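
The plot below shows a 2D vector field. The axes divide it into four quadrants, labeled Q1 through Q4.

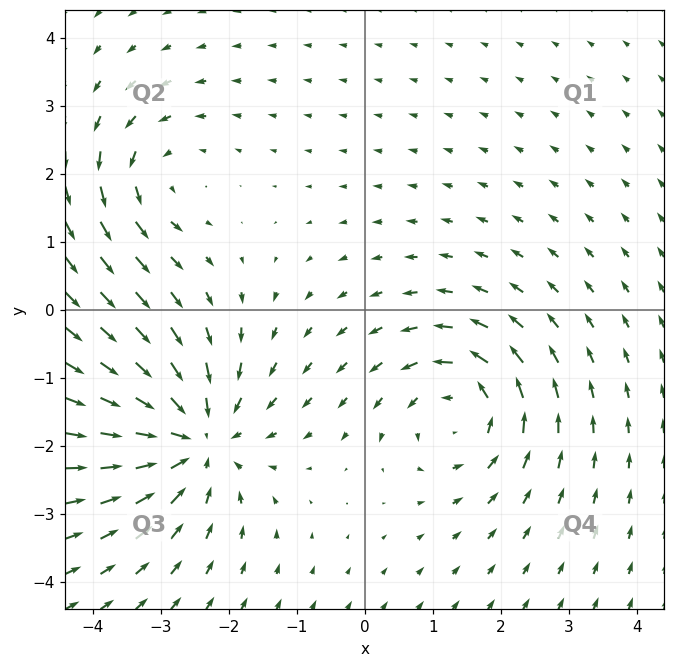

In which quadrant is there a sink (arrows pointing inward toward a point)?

Q3

The sink sits at approximately (-2.5, -1.9), which lies in quadrant Q3. The divergence there is about -5, negative as expected for a sink.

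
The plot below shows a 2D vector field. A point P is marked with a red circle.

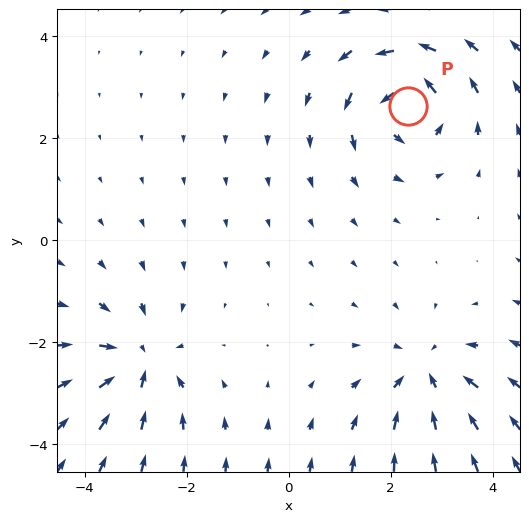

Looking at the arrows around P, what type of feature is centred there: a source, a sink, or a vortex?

At P (2.3, 2.6) the arrows circulate counterclockwise. Divergence ≈0, curl about +5 — near-zero divergence with nonzero curl is a vortex.

vortex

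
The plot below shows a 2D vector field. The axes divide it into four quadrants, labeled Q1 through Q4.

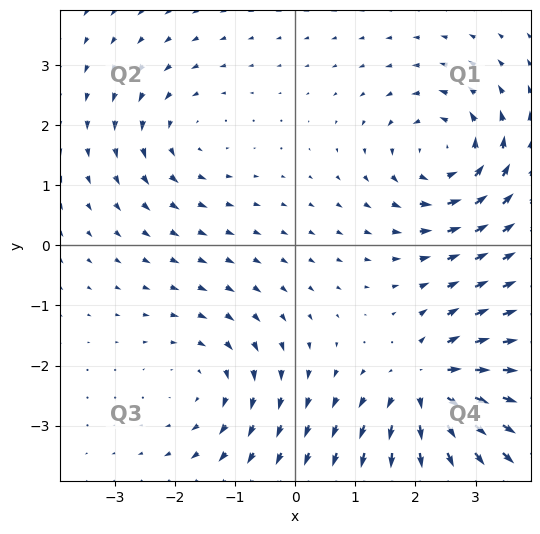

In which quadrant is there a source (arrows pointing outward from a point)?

The source sits at approximately (2.2, -2.3), which lies in quadrant Q4. The divergence there is about +6, positive as expected for a source.

Q4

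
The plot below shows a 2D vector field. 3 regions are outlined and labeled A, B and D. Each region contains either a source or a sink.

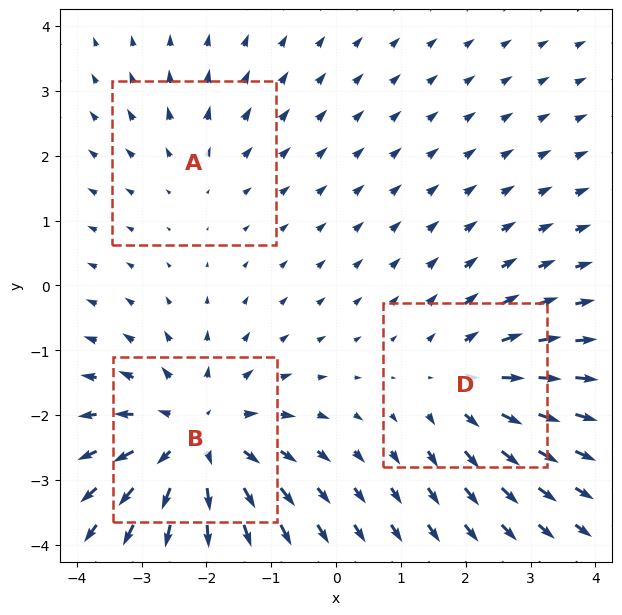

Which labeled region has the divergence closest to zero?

Divergence at each region's feature centre — A: about +2, B: about +4, D: about +3. Region A is closest to zero.

A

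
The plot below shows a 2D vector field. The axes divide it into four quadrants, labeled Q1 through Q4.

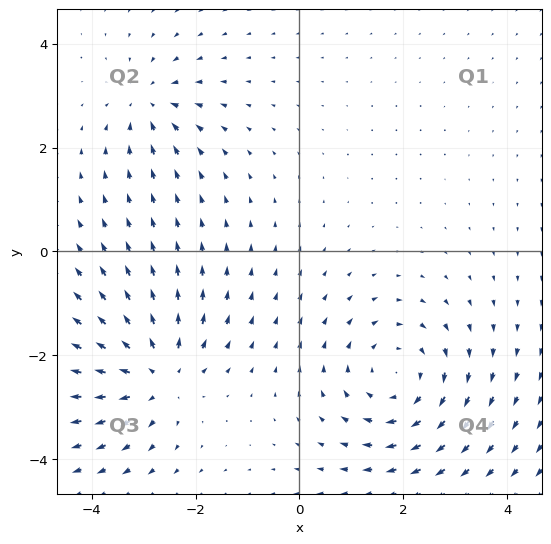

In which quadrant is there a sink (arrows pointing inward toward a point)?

The sink sits at approximately (-2.9, 2.9), which lies in quadrant Q2. The divergence there is about -4, negative as expected for a sink.

Q2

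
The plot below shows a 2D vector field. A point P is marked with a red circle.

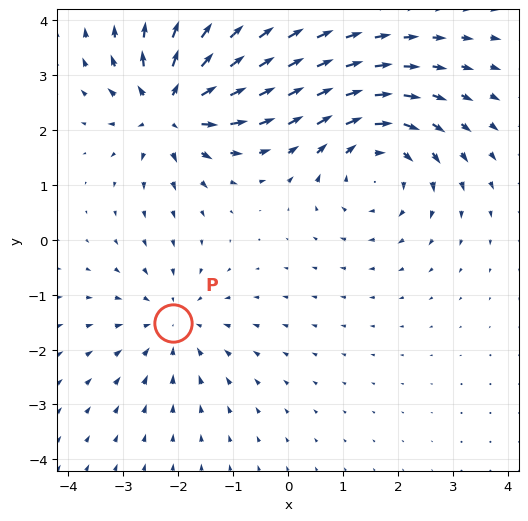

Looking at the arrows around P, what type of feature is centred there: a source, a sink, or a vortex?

At P (-2.1, -1.5) the arrows converge inward. Divergence about -3, curl ≈0 — negative divergence with near-zero curl is a sink.

sink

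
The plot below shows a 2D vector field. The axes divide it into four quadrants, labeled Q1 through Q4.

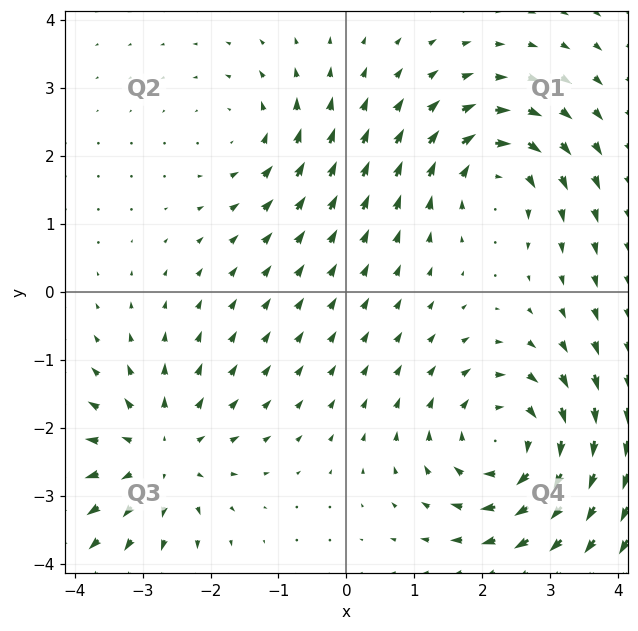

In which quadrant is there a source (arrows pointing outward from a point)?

Q3

The source sits at approximately (-2.8, -2.4), which lies in quadrant Q3. The divergence there is about +4, positive as expected for a source.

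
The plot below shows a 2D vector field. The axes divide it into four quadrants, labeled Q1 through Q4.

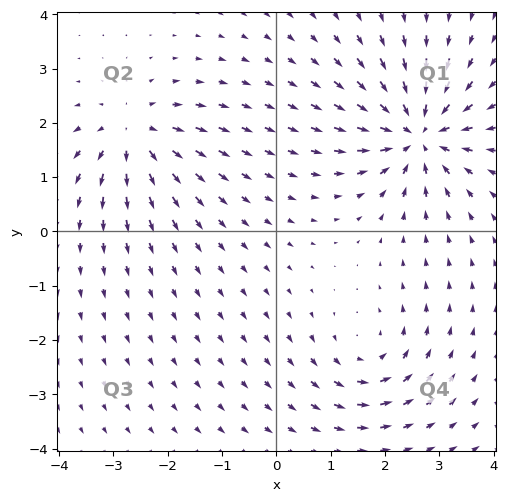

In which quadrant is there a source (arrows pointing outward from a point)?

The source sits at approximately (-2.6, 1.8), which lies in quadrant Q2. The divergence there is about +5, positive as expected for a source.

Q2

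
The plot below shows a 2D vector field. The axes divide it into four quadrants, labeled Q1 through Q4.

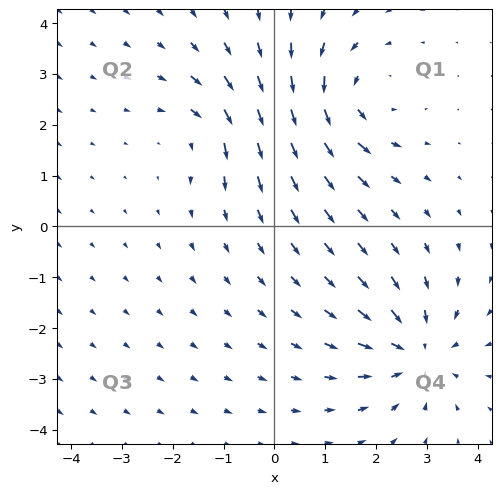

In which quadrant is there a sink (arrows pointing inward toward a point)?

The sink sits at approximately (2.8, -2.5), which lies in quadrant Q4. The divergence there is about -4, negative as expected for a sink.

Q4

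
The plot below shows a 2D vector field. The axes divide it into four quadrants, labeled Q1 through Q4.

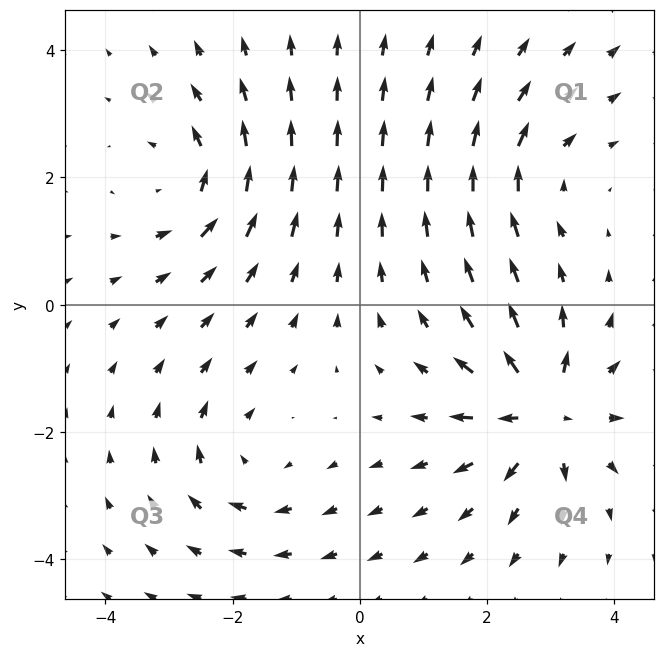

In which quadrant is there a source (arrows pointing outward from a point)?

Q4

The source sits at approximately (2.9, -1.7), which lies in quadrant Q4. The divergence there is about +6, positive as expected for a source.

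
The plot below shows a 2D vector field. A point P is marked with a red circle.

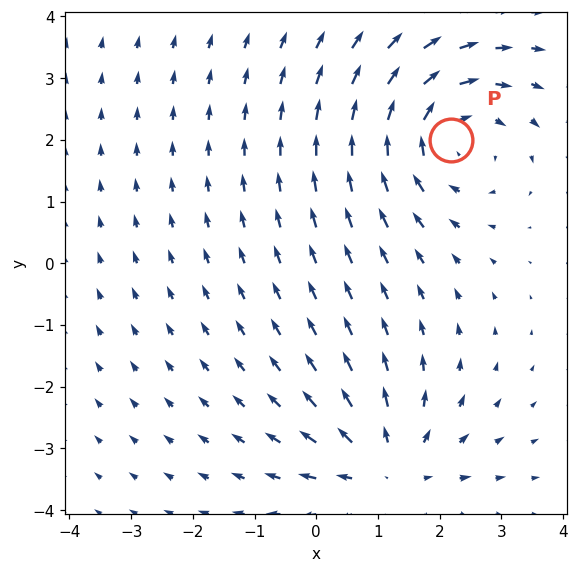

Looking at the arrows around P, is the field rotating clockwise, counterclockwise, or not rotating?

clockwise

Near P at (2.2, 2.0) the arrows circulate clockwise. The curl (z-component) there is about -4; negative curl means clockwise rotation.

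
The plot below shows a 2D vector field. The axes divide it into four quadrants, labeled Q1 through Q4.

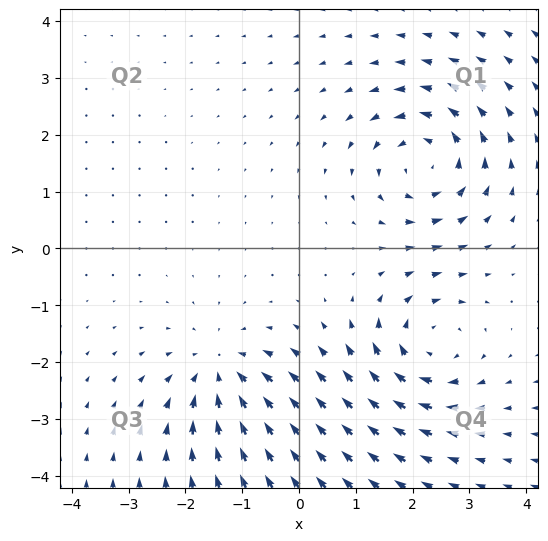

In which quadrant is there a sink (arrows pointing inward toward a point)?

The sink sits at approximately (-1.4, -2.2), which lies in quadrant Q3. The divergence there is about -4, negative as expected for a sink.

Q3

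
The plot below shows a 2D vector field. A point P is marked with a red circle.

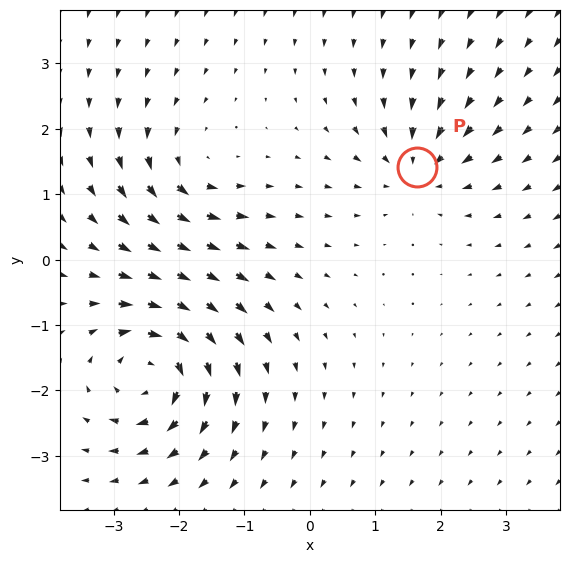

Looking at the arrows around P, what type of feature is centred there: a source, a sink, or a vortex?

sink

At P (1.6, 1.4) the arrows converge inward. Divergence about -4, curl ≈0 — negative divergence with near-zero curl is a sink.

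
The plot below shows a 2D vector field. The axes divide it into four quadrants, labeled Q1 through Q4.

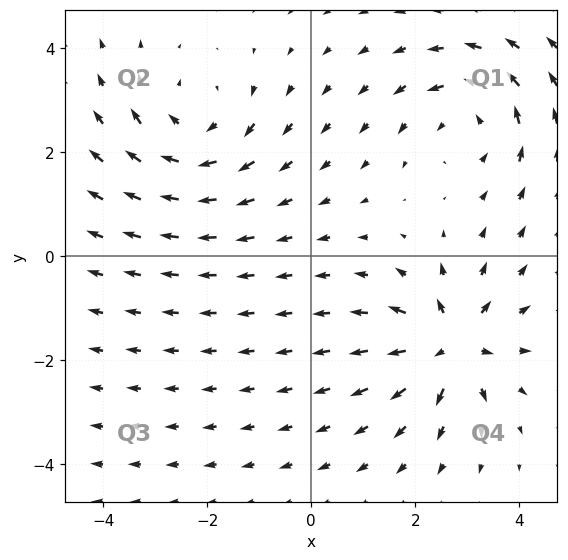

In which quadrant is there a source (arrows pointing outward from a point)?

Q4

The source sits at approximately (2.7, -1.7), which lies in quadrant Q4. The divergence there is about +5, positive as expected for a source.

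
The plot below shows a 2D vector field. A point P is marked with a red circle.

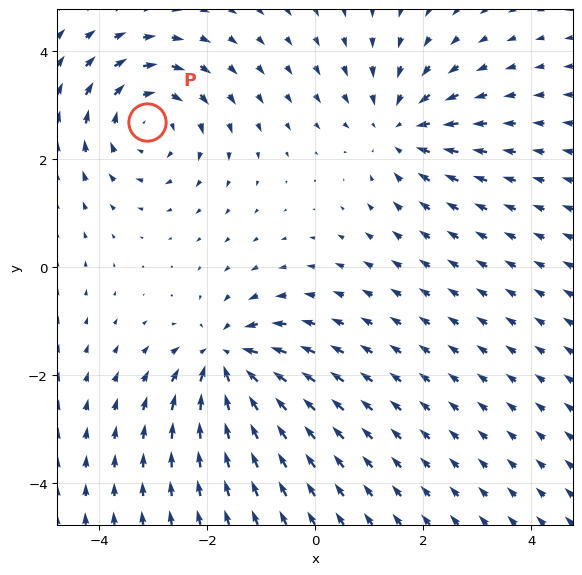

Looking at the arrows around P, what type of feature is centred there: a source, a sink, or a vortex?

vortex

At P (-3.1, 2.7) the arrows circulate clockwise. Divergence ≈0, curl about -4 — near-zero divergence with nonzero curl is a vortex.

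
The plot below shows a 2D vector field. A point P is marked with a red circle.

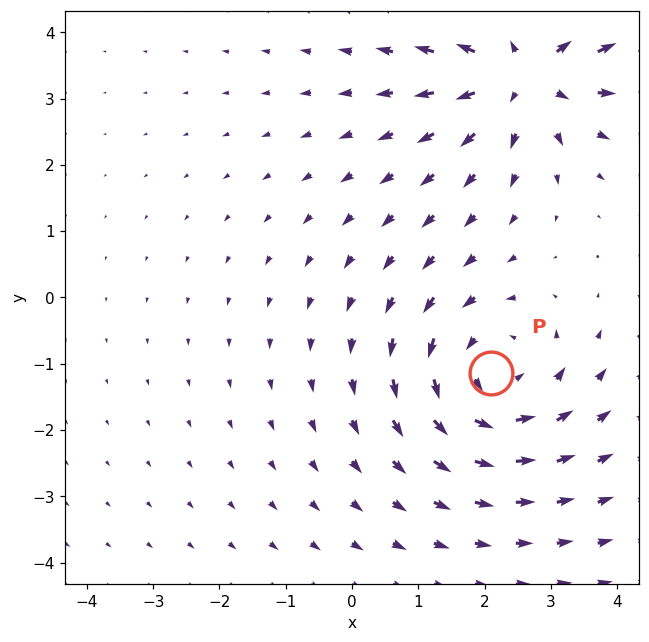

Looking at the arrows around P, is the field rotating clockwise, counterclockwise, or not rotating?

Near P at (2.1, -1.1) the arrows circulate counterclockwise. The curl (z-component) there is about +2; positive curl means counterclockwise rotation.

counterclockwise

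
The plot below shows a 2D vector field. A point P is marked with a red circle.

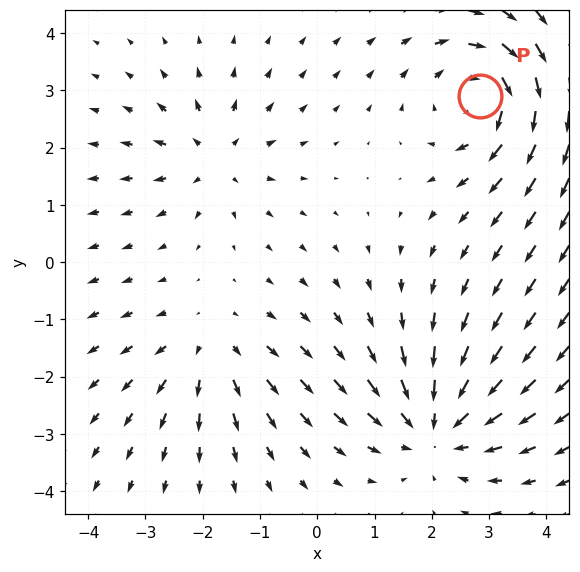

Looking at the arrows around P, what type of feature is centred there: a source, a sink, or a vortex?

vortex

At P (2.8, 2.9) the arrows circulate clockwise. Divergence ≈0, curl about -4 — near-zero divergence with nonzero curl is a vortex.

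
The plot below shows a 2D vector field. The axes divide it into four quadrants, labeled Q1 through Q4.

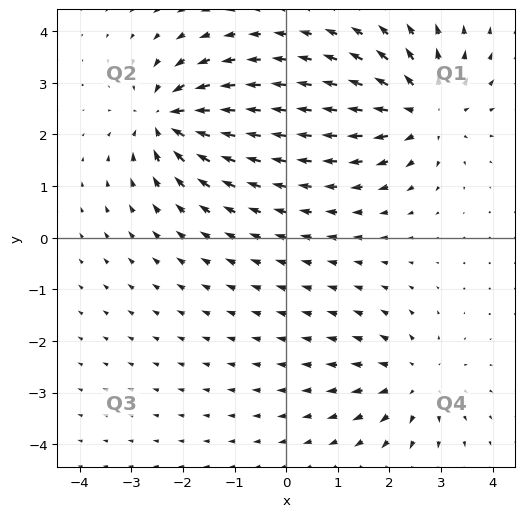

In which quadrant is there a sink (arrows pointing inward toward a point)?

Q2

The sink sits at approximately (-2.3, 2.3), which lies in quadrant Q2. The divergence there is about -6, negative as expected for a sink.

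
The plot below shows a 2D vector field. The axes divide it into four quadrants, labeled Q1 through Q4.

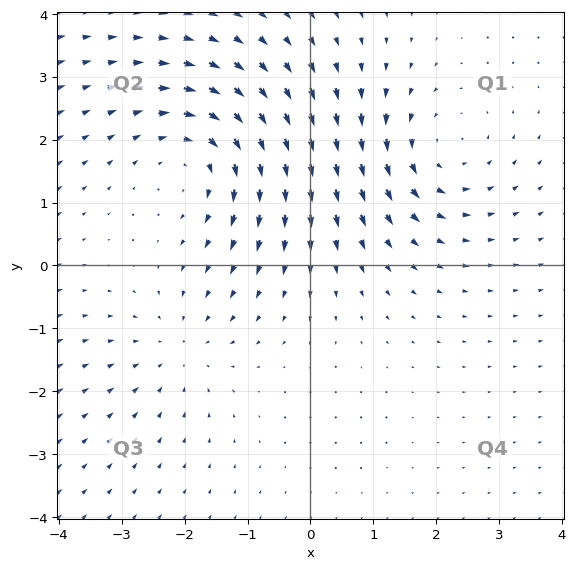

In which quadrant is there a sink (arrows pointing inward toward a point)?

Q3

The sink sits at approximately (-2.1, -1.3), which lies in quadrant Q3. The divergence there is about -3, negative as expected for a sink.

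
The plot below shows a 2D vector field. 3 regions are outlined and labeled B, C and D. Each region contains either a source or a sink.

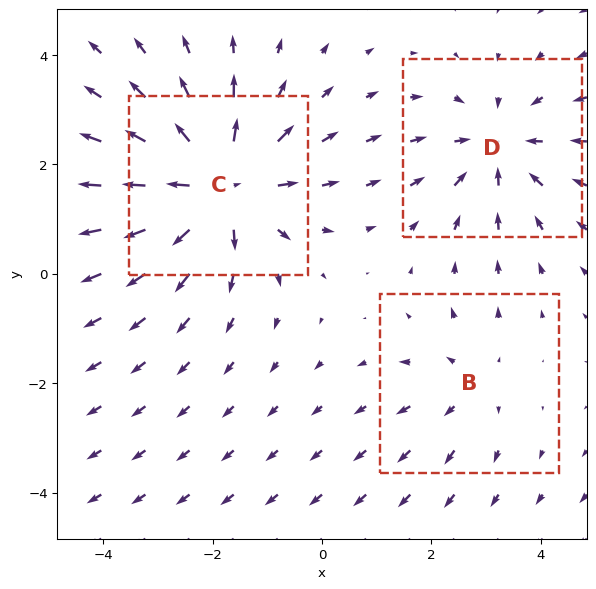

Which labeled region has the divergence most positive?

Divergence at each region's feature centre — B: about +2, C: about +4, D: about -3. Region C is most positive.

C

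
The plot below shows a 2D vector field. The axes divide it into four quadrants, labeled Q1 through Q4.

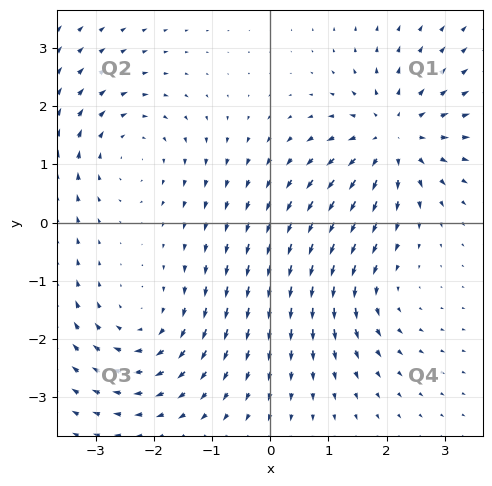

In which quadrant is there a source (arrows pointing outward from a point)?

The source sits at approximately (2.1, 1.5), which lies in quadrant Q1. The divergence there is about +5, positive as expected for a source.

Q1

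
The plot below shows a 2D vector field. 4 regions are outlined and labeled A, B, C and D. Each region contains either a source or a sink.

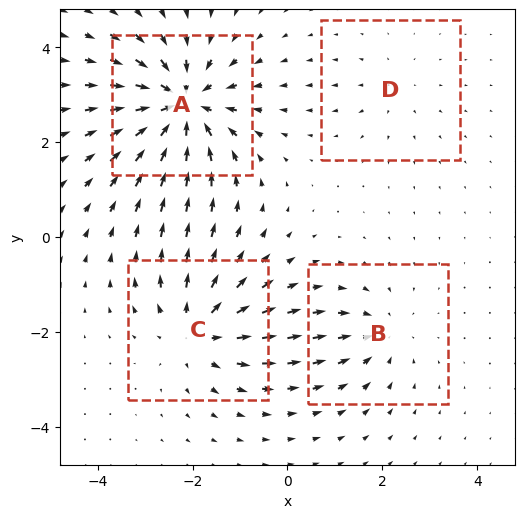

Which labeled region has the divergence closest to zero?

Divergence at each region's feature centre — A: about -7, B: about -3, C: about +5, D: about +2. Region D is closest to zero.

D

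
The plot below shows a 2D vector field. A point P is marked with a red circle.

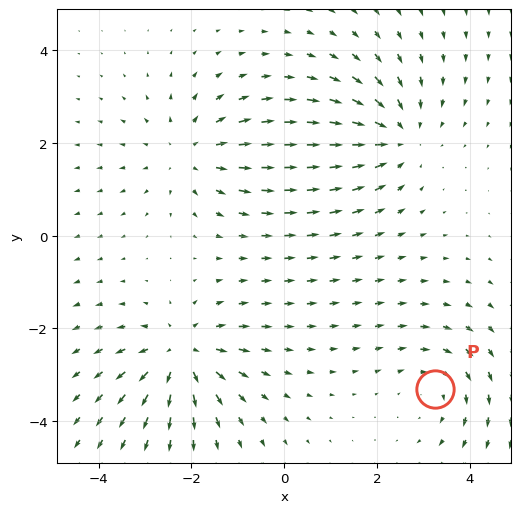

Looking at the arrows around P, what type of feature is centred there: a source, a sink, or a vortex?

vortex

At P (3.2, -3.3) the arrows circulate clockwise. Divergence ≈0, curl about -3 — near-zero divergence with nonzero curl is a vortex.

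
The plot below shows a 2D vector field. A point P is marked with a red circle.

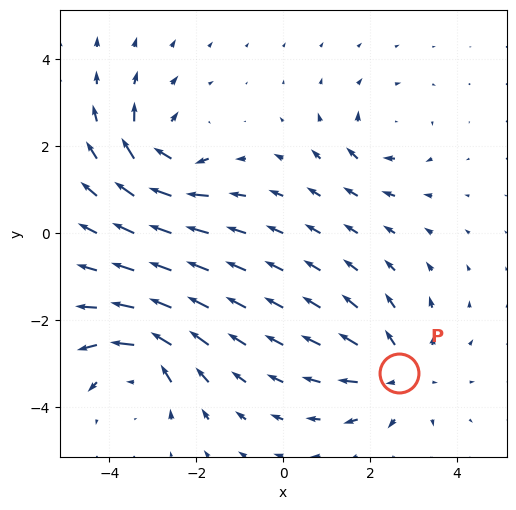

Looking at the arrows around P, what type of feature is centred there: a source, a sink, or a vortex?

source

At P (2.7, -3.2) the arrows spread outward. Divergence about +4, curl ≈0 — positive divergence with near-zero curl is a source.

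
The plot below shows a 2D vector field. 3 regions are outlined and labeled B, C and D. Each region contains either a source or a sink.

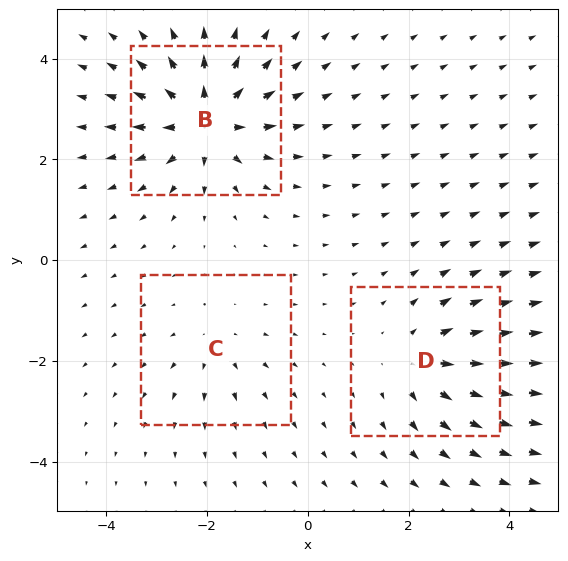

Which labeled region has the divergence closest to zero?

Divergence at each region's feature centre — B: about +6, C: about +2, D: about +4. Region C is closest to zero.

C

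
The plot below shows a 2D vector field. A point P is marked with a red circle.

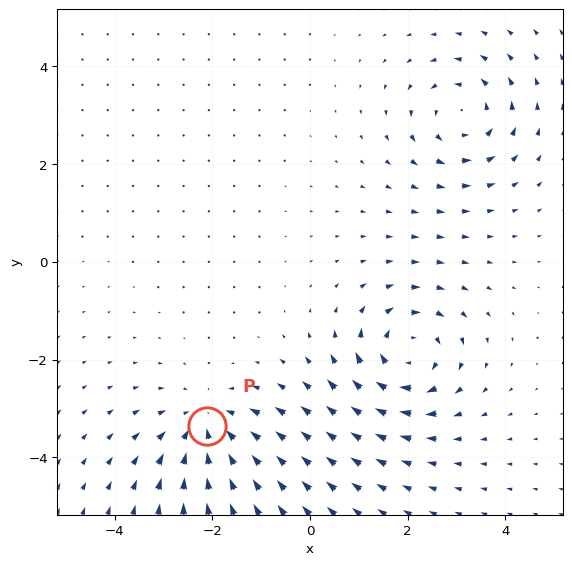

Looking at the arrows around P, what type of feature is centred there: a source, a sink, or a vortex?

sink

At P (-2.1, -3.4) the arrows converge inward. Divergence about -4, curl ≈0 — negative divergence with near-zero curl is a sink.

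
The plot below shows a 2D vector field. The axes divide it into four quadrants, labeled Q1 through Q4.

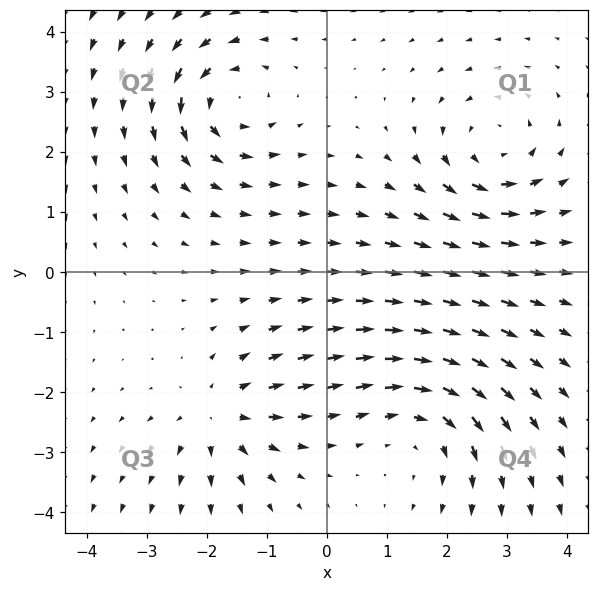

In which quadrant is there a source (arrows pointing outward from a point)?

The source sits at approximately (-1.8, -2.4), which lies in quadrant Q3. The divergence there is about +5, positive as expected for a source.

Q3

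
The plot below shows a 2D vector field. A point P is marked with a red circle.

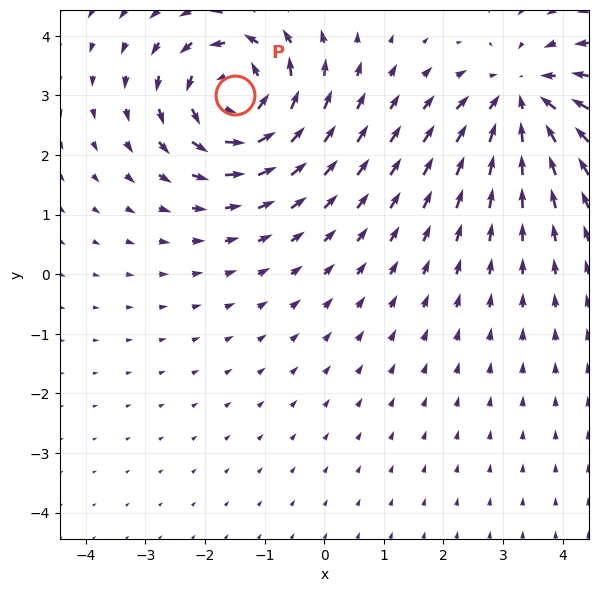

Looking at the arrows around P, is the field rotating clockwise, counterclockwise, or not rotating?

counterclockwise

Near P at (-1.5, 3.0) the arrows circulate counterclockwise. The curl (z-component) there is about +5; positive curl means counterclockwise rotation.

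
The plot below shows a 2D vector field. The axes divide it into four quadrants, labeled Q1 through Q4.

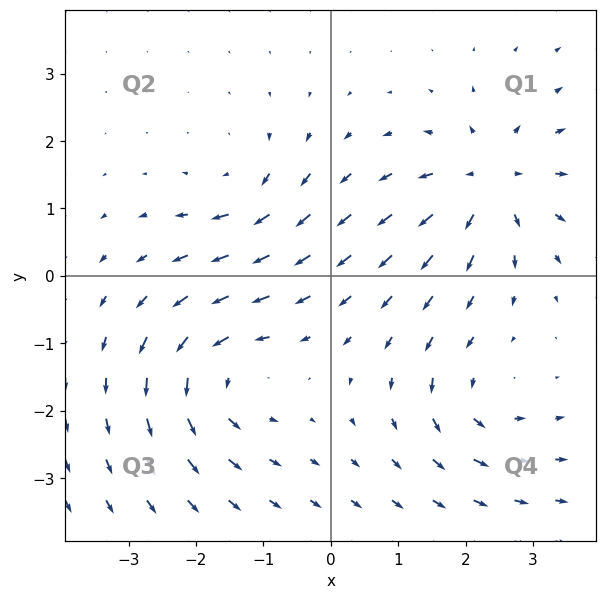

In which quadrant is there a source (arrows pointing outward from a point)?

The source sits at approximately (2.4, 1.4), which lies in quadrant Q1. The divergence there is about +6, positive as expected for a source.

Q1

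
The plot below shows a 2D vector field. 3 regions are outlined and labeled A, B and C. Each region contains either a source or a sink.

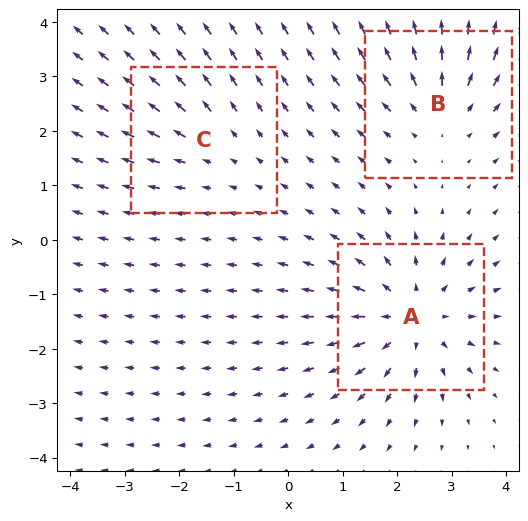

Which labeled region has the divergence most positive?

Divergence at each region's feature centre — A: about +5, B: about +3, C: about +2. Region A is most positive.

A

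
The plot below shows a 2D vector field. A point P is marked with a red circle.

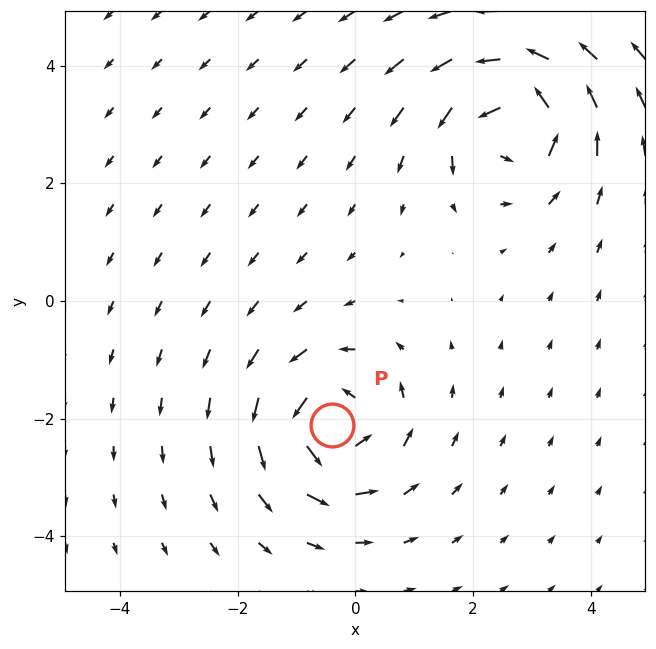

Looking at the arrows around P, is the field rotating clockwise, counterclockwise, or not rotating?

counterclockwise

Near P at (-0.4, -2.1) the arrows circulate counterclockwise. The curl (z-component) there is about +6; positive curl means counterclockwise rotation.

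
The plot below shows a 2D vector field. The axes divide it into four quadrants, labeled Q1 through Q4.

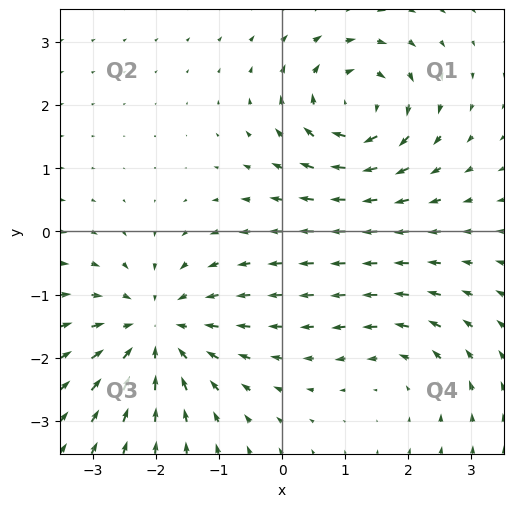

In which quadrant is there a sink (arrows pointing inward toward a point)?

Q3

The sink sits at approximately (-2.0, -1.6), which lies in quadrant Q3. The divergence there is about -4, negative as expected for a sink.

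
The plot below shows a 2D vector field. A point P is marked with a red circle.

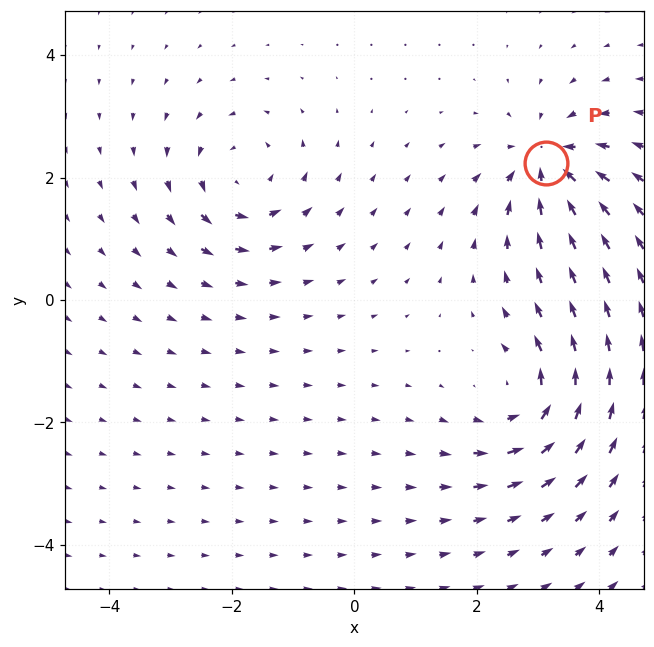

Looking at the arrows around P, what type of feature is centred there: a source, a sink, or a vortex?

sink

At P (3.1, 2.2) the arrows converge inward. Divergence about -7, curl ≈0 — negative divergence with near-zero curl is a sink.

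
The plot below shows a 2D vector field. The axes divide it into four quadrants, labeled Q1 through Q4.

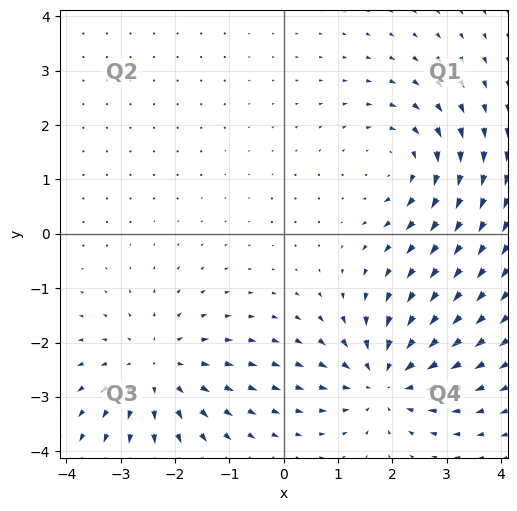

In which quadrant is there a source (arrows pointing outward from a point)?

The source sits at approximately (-2.4, -2.5), which lies in quadrant Q3. The divergence there is about +3, positive as expected for a source.

Q3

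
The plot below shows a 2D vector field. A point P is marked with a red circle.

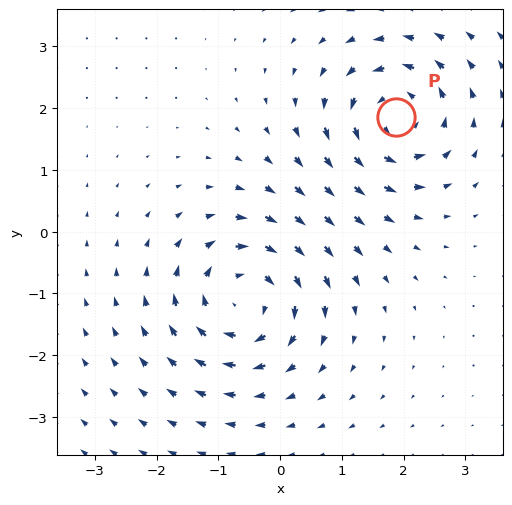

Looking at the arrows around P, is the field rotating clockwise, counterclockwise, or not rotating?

counterclockwise

Near P at (1.9, 1.9) the arrows circulate counterclockwise. The curl (z-component) there is about +5; positive curl means counterclockwise rotation.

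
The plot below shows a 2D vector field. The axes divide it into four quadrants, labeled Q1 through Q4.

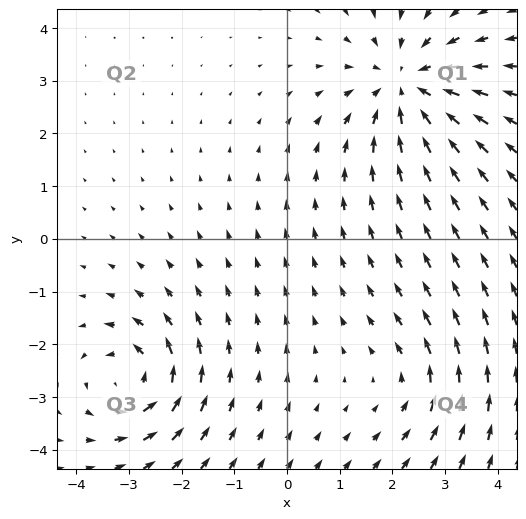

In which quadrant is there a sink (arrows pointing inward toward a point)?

Q1

The sink sits at approximately (2.3, 2.9), which lies in quadrant Q1. The divergence there is about -4, negative as expected for a sink.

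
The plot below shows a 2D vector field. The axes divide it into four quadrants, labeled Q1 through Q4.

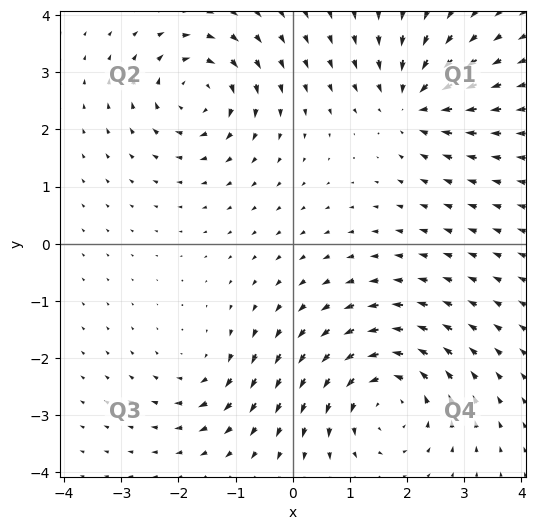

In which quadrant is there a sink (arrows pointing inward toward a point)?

Q1

The sink sits at approximately (2.1, 2.5), which lies in quadrant Q1. The divergence there is about -5, negative as expected for a sink.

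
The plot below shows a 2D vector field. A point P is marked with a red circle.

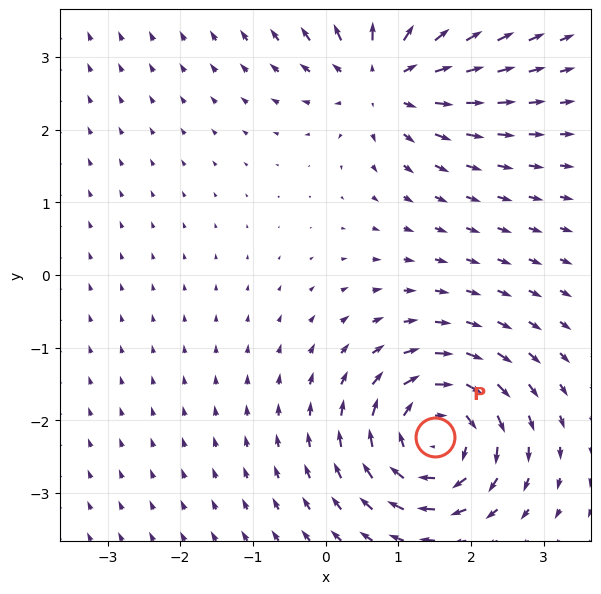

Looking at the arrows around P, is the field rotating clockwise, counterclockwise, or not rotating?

clockwise

Near P at (1.5, -2.2) the arrows circulate clockwise. The curl (z-component) there is about -7; negative curl means clockwise rotation.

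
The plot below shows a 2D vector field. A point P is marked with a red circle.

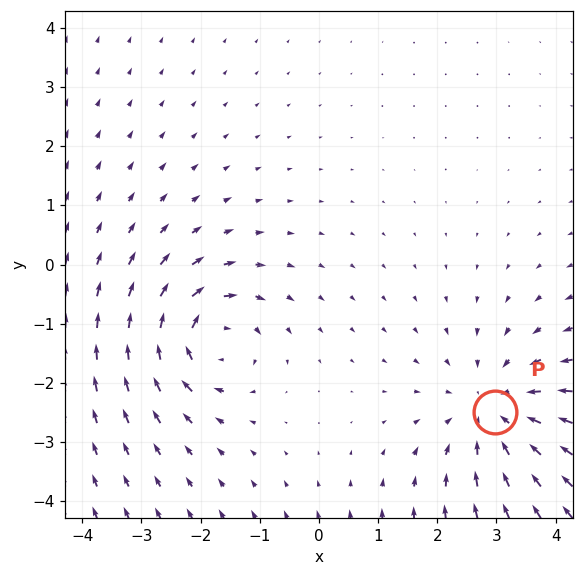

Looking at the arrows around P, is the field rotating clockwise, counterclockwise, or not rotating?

Near P at (3.0, -2.5) the arrows show no circulation. The curl there is ≈0.

not rotating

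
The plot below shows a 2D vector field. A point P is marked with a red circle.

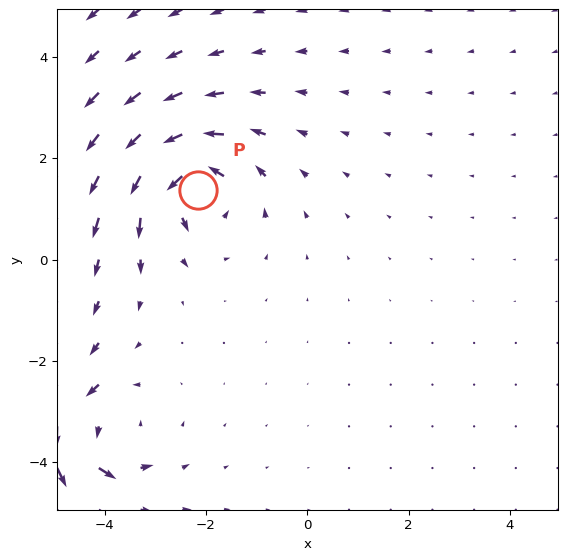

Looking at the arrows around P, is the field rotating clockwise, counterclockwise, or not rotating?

Near P at (-2.2, 1.4) the arrows circulate counterclockwise. The curl (z-component) there is about +7; positive curl means counterclockwise rotation.

counterclockwise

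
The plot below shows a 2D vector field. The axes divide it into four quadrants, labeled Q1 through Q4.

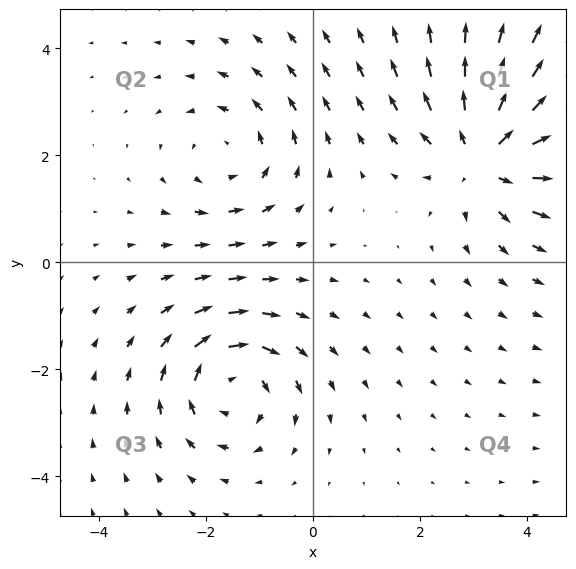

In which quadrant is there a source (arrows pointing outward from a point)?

Q1

The source sits at approximately (3.2, 2.0), which lies in quadrant Q1. The divergence there is about +4, positive as expected for a source.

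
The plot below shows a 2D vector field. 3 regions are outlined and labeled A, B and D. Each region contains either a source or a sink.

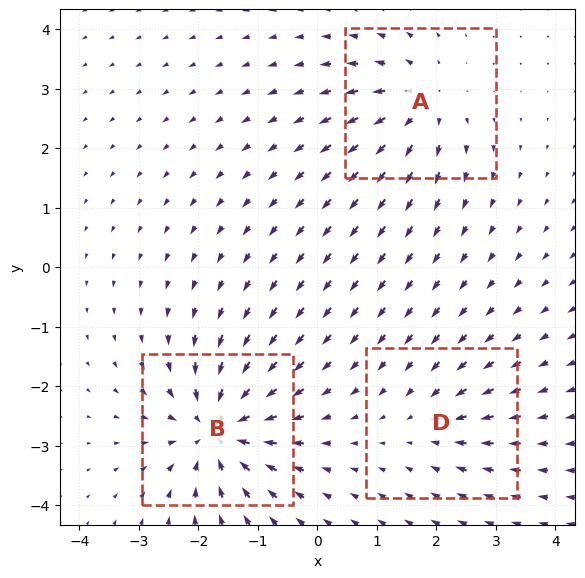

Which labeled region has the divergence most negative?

B

Divergence at each region's feature centre — A: about +4, B: about -6, D: about -2. Region B is most negative.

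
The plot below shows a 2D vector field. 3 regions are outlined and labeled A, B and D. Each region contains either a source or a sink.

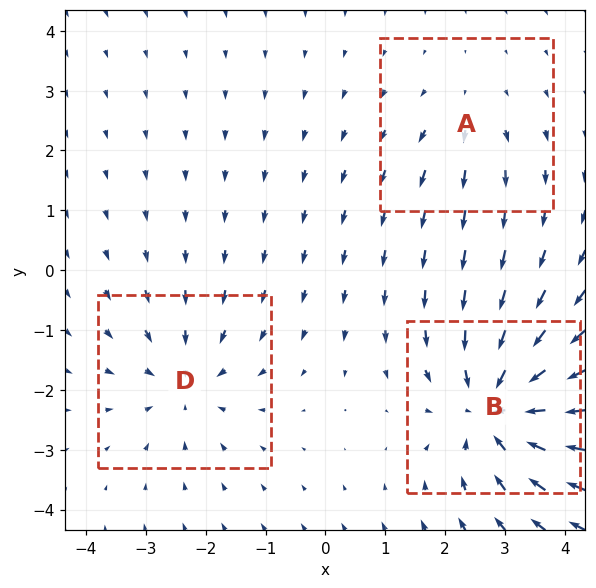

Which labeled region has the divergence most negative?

B

Divergence at each region's feature centre — A: about +2, B: about -5, D: about -3. Region B is most negative.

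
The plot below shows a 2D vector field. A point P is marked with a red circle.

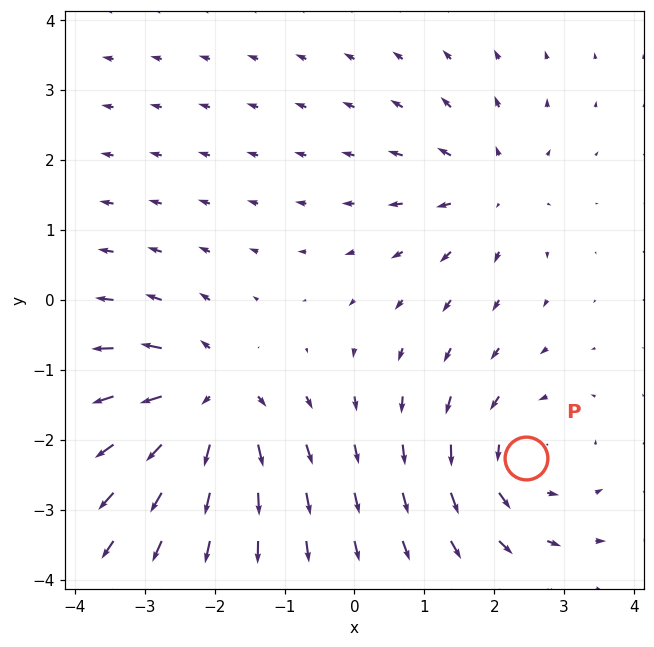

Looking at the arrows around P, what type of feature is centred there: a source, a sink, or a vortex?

At P (2.5, -2.3) the arrows circulate counterclockwise. Divergence ≈0, curl about +4 — near-zero divergence with nonzero curl is a vortex.

vortex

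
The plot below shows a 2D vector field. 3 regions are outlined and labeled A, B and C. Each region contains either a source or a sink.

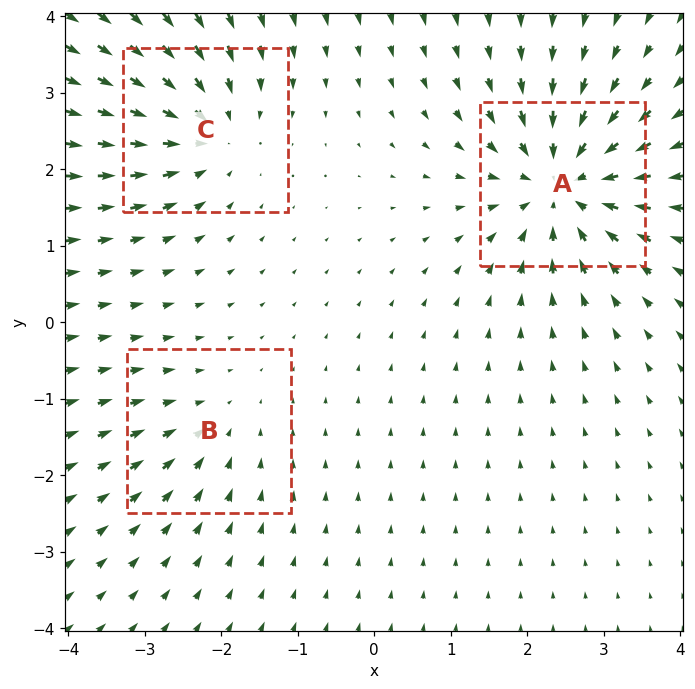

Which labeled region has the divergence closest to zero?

B

Divergence at each region's feature centre — A: about -5, B: about -2, C: about -4. Region B is closest to zero.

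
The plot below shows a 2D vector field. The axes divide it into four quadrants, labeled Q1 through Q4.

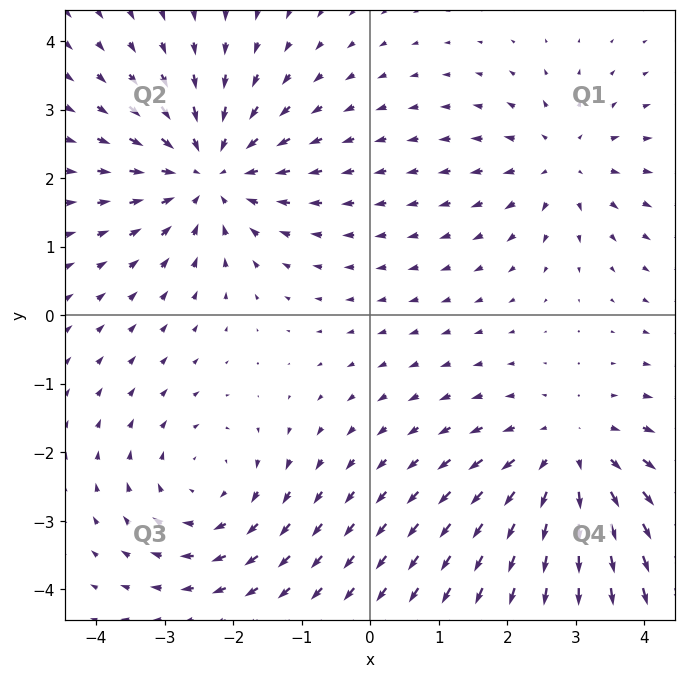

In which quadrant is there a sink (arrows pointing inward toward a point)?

The sink sits at approximately (-2.4, 2.1), which lies in quadrant Q2. The divergence there is about -5, negative as expected for a sink.

Q2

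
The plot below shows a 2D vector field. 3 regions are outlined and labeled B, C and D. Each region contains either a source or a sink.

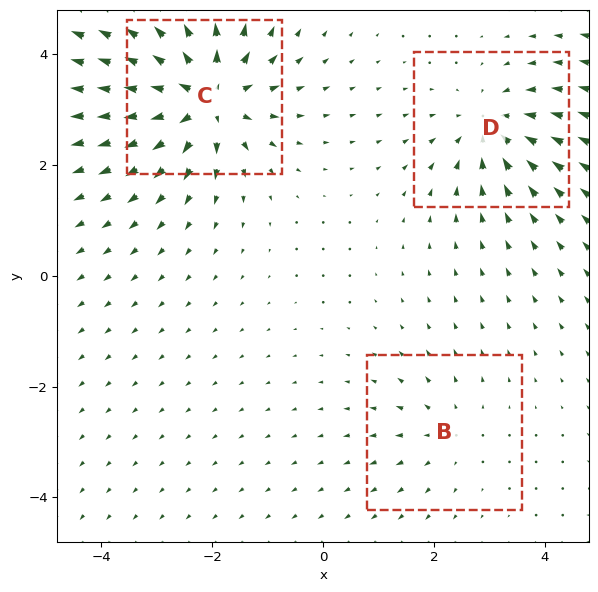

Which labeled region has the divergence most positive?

Divergence at each region's feature centre — B: about +2, C: about +6, D: about -4. Region C is most positive.

C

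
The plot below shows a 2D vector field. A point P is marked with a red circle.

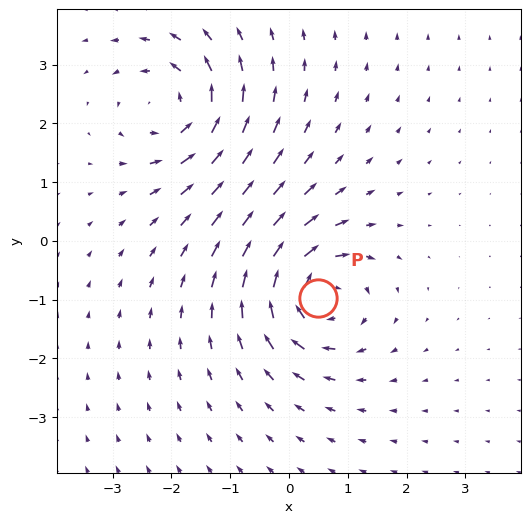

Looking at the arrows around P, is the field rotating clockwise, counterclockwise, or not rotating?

clockwise

Near P at (0.5, -1.0) the arrows circulate clockwise. The curl (z-component) there is about -5; negative curl means clockwise rotation.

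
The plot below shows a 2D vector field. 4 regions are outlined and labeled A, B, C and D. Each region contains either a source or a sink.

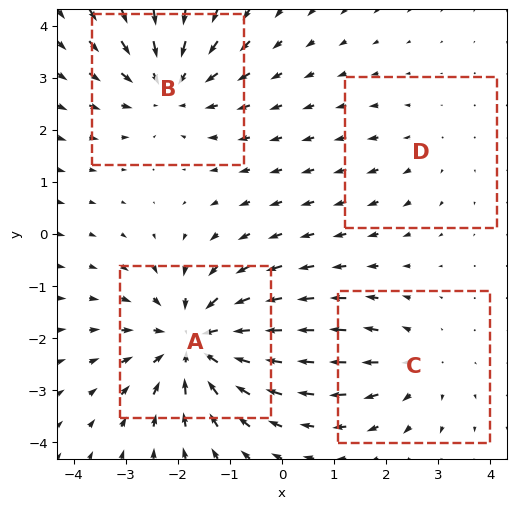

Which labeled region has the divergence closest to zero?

Divergence at each region's feature centre — A: about -6, B: about -4, C: about +3, D: about +2. Region D is closest to zero.

D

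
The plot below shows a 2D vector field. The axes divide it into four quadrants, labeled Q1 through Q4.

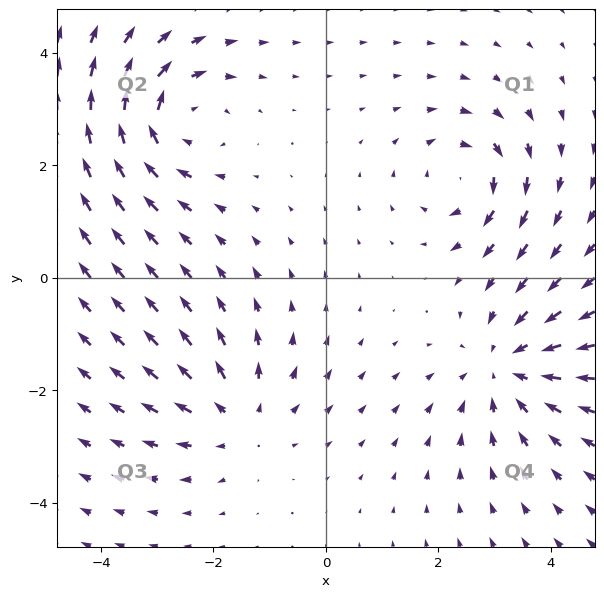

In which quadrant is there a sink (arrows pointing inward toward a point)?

Q4

The sink sits at approximately (3.2, -1.6), which lies in quadrant Q4. The divergence there is about -4, negative as expected for a sink.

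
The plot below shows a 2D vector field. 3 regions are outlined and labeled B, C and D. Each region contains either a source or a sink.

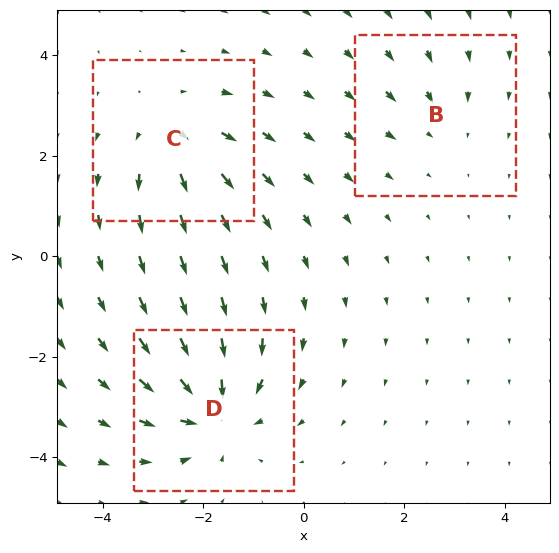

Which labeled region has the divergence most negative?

Divergence at each region's feature centre — B: about -2, C: about +4, D: about -5. Region D is most negative.

D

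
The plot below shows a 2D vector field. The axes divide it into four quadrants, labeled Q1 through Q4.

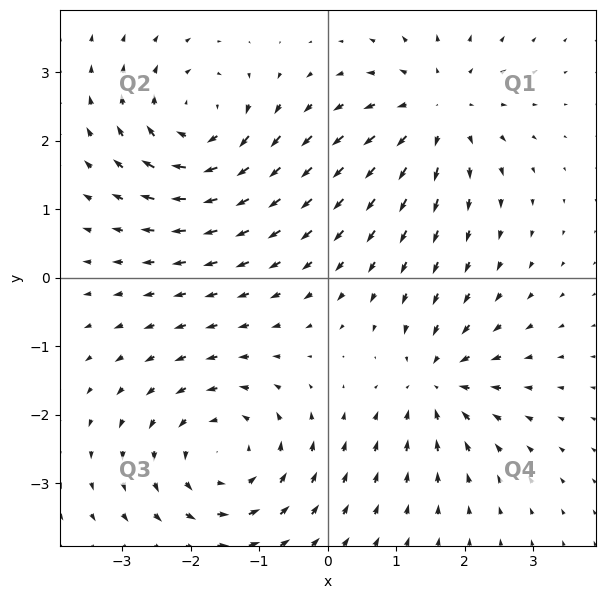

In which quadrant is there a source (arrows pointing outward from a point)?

The source sits at approximately (1.6, 2.4), which lies in quadrant Q1. The divergence there is about +4, positive as expected for a source.

Q1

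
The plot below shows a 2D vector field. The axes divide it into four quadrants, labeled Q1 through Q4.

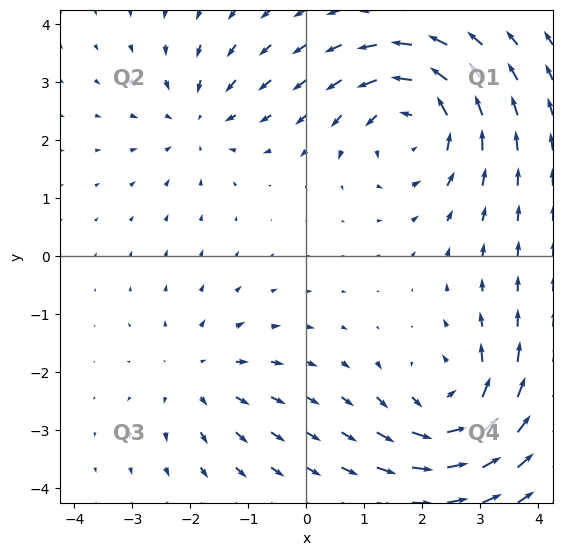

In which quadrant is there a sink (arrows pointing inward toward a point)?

Q2

The sink sits at approximately (-1.9, 2.4), which lies in quadrant Q2. The divergence there is about -3, negative as expected for a sink.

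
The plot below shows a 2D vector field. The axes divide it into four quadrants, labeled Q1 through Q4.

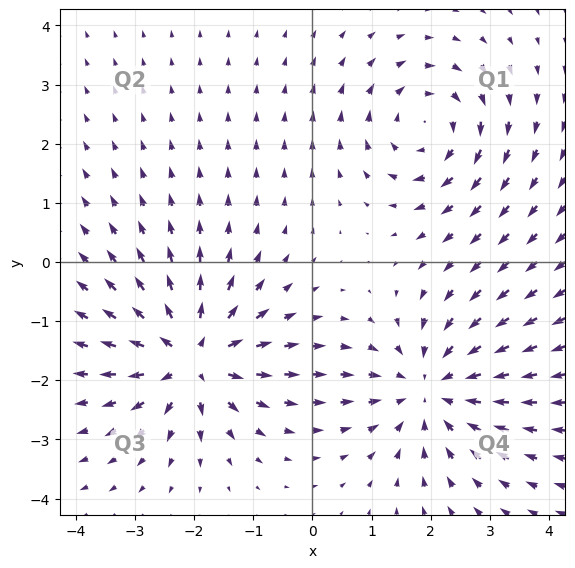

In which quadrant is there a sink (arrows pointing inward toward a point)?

The sink sits at approximately (2.0, -2.1), which lies in quadrant Q4. The divergence there is about -4, negative as expected for a sink.

Q4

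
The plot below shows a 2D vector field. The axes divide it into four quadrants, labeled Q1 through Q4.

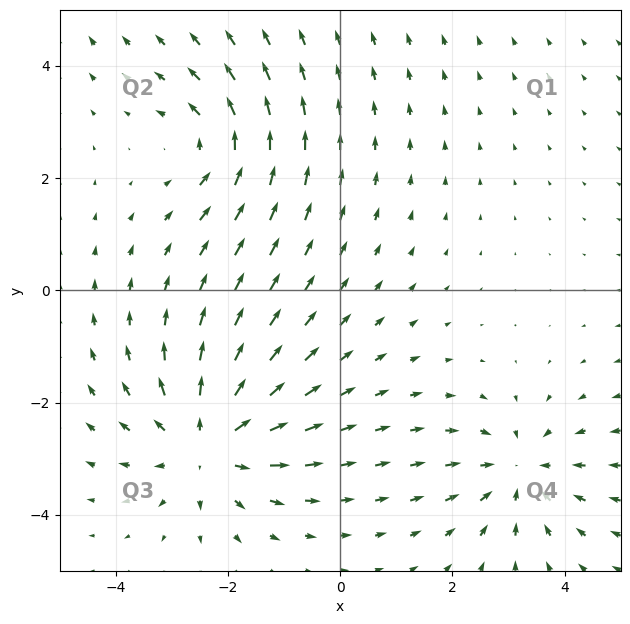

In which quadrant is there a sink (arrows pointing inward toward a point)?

Q4

The sink sits at approximately (3.2, -3.2), which lies in quadrant Q4. The divergence there is about -4, negative as expected for a sink.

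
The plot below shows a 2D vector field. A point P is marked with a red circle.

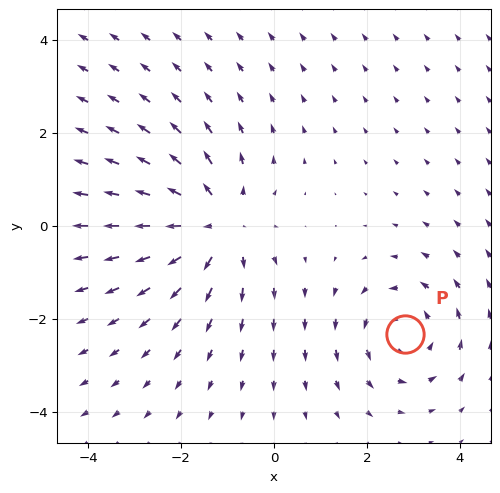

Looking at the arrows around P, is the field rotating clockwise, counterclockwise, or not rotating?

counterclockwise

Near P at (2.8, -2.3) the arrows circulate counterclockwise. The curl (z-component) there is about +3; positive curl means counterclockwise rotation.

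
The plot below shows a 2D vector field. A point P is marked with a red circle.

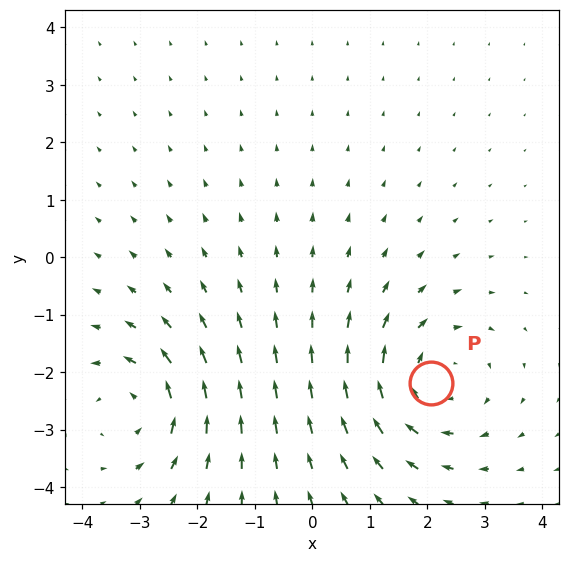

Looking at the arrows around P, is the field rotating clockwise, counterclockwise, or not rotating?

Near P at (2.1, -2.2) the arrows circulate clockwise. The curl (z-component) there is about -4; negative curl means clockwise rotation.

clockwise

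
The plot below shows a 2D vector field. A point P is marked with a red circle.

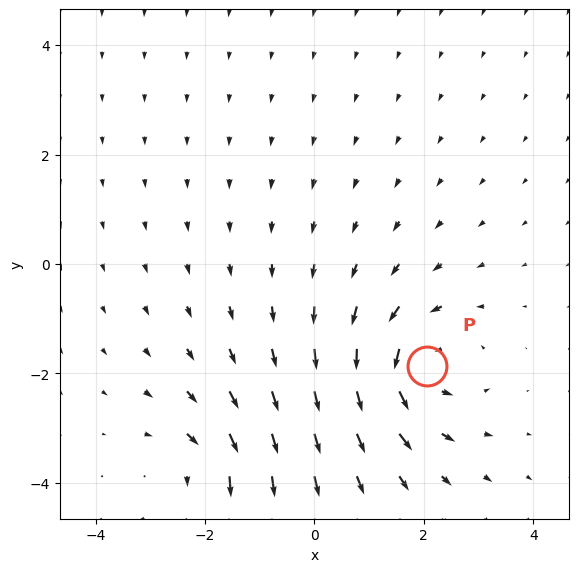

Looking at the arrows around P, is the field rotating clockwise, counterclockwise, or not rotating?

Near P at (2.1, -1.9) the arrows circulate counterclockwise. The curl (z-component) there is about +5; positive curl means counterclockwise rotation.

counterclockwise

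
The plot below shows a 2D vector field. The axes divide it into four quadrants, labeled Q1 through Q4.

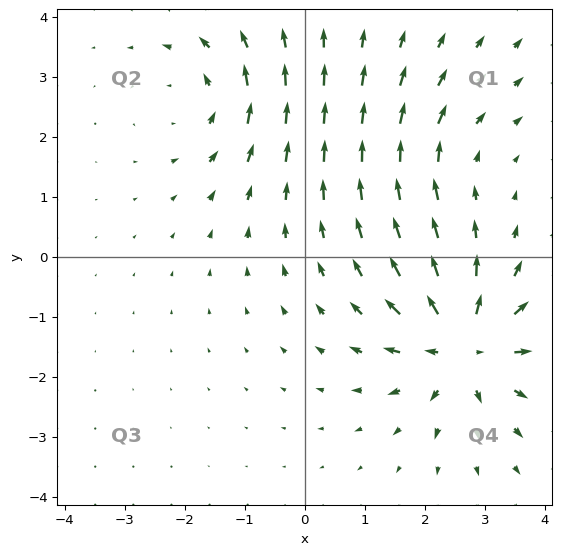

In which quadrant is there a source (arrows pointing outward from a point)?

Q4

The source sits at approximately (2.6, -1.5), which lies in quadrant Q4. The divergence there is about +6, positive as expected for a source.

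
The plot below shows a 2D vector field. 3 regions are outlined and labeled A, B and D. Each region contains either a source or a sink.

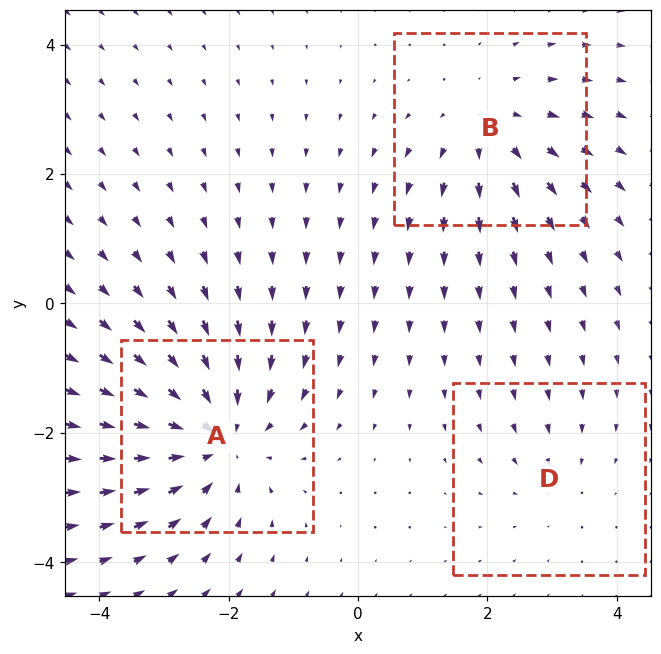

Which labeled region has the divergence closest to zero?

Divergence at each region's feature centre — A: about -4, B: about +3, D: about -2. Region D is closest to zero.

D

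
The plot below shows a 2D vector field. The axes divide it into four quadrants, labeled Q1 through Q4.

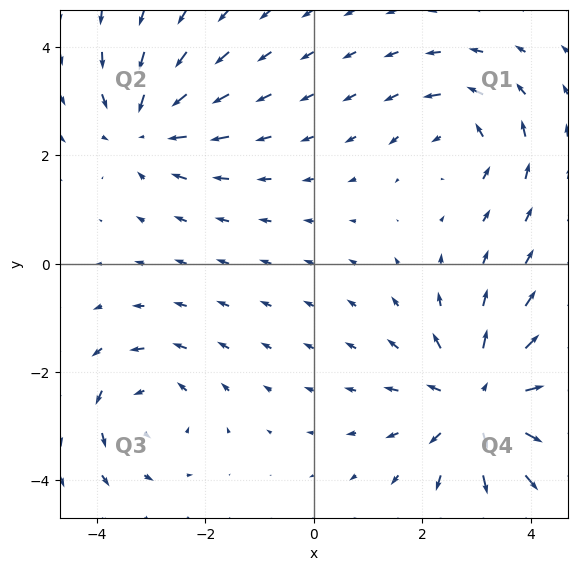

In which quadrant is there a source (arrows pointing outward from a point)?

The source sits at approximately (3.1, -2.6), which lies in quadrant Q4. The divergence there is about +4, positive as expected for a source.

Q4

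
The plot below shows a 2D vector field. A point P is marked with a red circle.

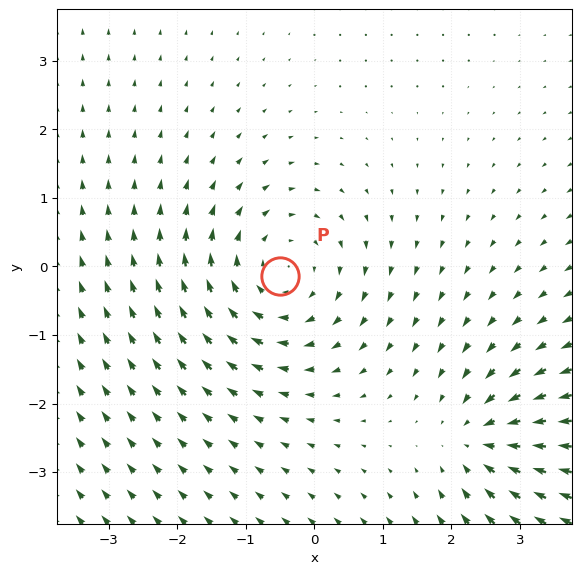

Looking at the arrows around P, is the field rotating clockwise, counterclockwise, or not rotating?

Near P at (-0.5, -0.1) the arrows circulate clockwise. The curl (z-component) there is about -3; negative curl means clockwise rotation.

clockwise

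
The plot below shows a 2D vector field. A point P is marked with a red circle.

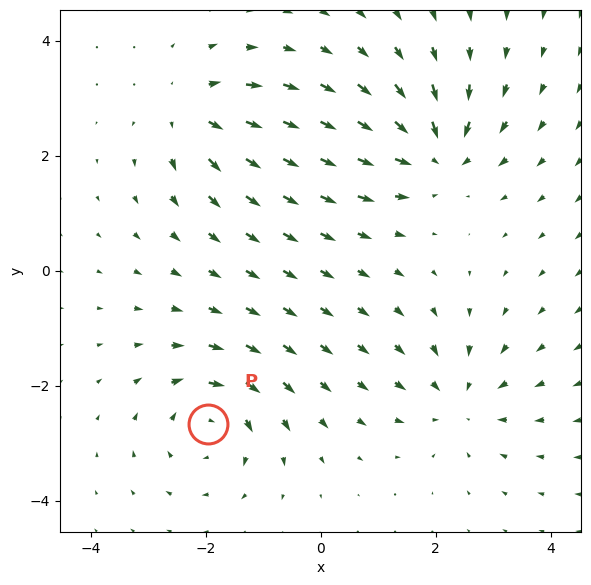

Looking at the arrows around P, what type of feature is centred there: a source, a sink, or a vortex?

vortex

At P (-2.0, -2.7) the arrows circulate clockwise. Divergence ≈0, curl about -4 — near-zero divergence with nonzero curl is a vortex.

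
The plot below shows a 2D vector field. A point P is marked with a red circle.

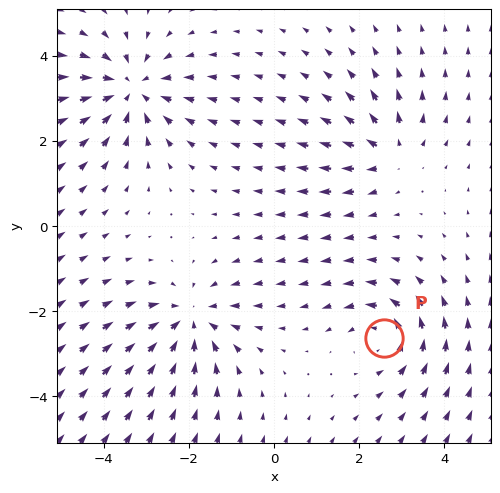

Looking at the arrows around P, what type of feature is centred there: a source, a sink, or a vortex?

At P (2.6, -2.6) the arrows circulate counterclockwise. Divergence ≈0, curl about +4 — near-zero divergence with nonzero curl is a vortex.

vortex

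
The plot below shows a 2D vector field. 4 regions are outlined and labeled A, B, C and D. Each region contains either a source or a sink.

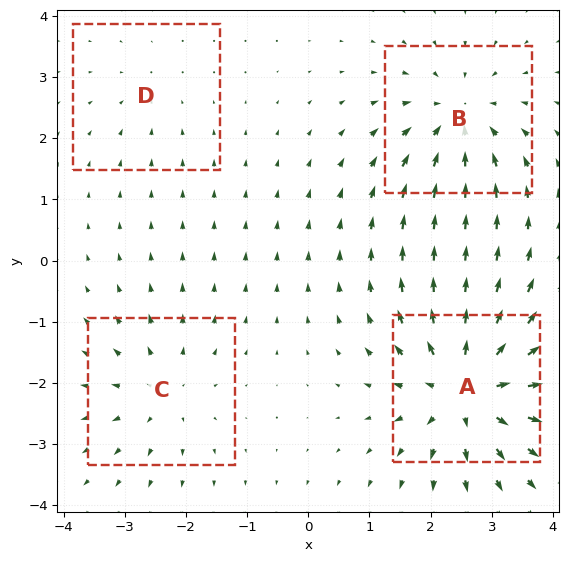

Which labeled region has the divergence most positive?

Divergence at each region's feature centre — A: about +7, B: about -5, C: about +4, D: about -2. Region A is most positive.

A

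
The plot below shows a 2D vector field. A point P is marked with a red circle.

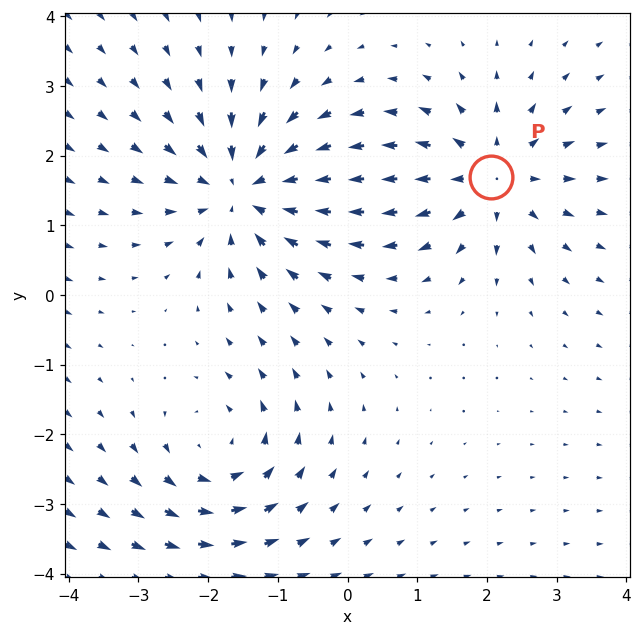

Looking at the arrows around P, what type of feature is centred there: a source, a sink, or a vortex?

source

At P (2.1, 1.7) the arrows spread outward. Divergence about +4, curl ≈0 — positive divergence with near-zero curl is a source.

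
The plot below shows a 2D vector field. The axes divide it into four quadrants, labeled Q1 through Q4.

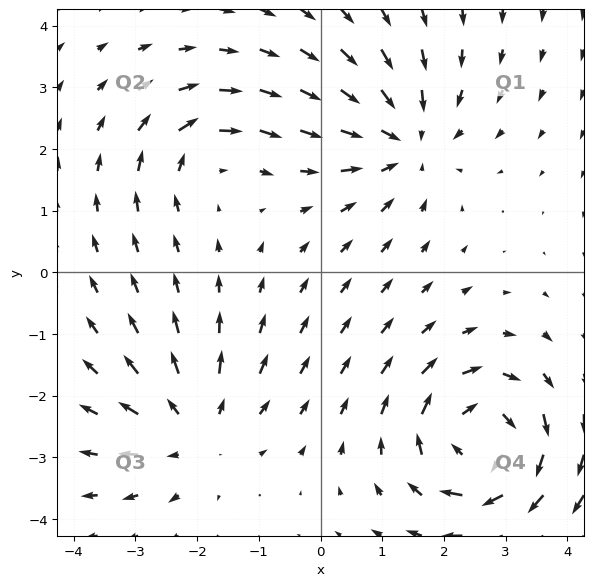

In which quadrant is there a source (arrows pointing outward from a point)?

Q3

The source sits at approximately (-2.1, -2.6), which lies in quadrant Q3. The divergence there is about +3, positive as expected for a source.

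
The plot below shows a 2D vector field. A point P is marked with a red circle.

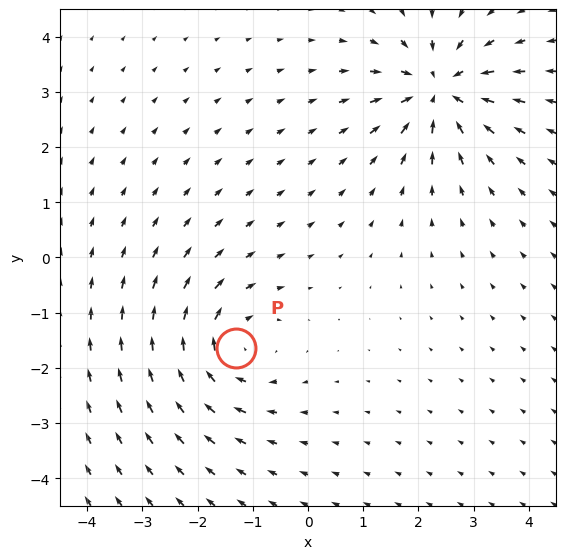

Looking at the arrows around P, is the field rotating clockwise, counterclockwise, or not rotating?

Near P at (-1.3, -1.6) the arrows circulate clockwise. The curl (z-component) there is about -2; negative curl means clockwise rotation.

clockwise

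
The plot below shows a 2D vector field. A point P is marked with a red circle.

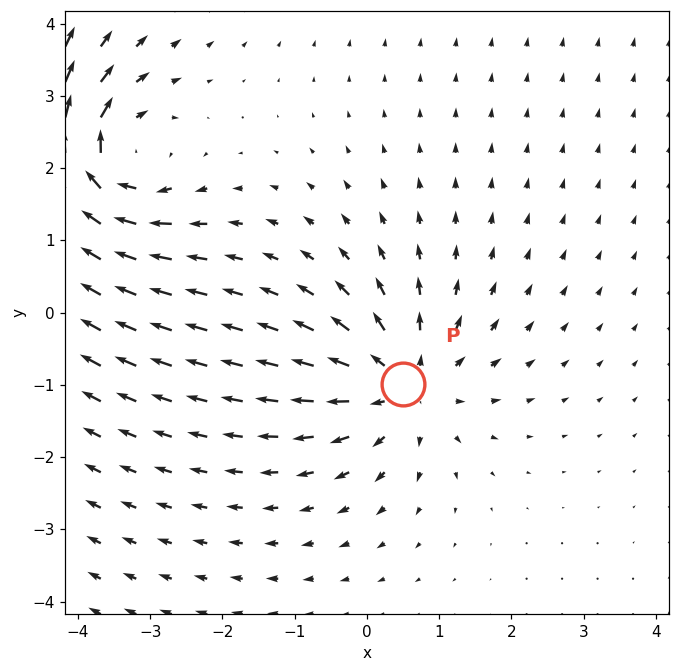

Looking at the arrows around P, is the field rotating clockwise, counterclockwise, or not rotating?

not rotating

Near P at (0.5, -1.0) the arrows show no circulation. The curl there is ≈0.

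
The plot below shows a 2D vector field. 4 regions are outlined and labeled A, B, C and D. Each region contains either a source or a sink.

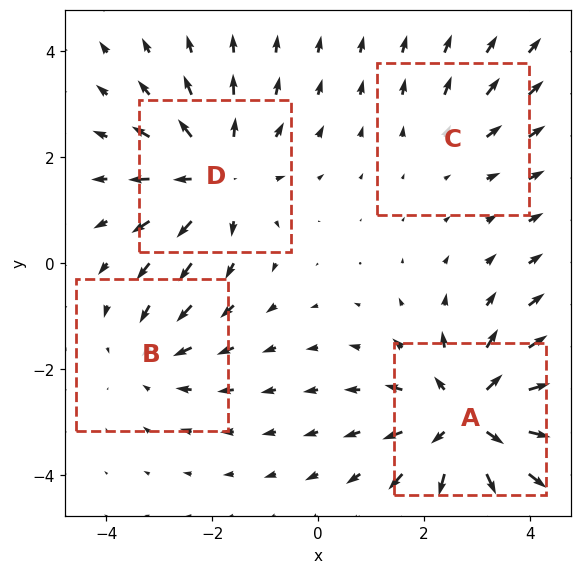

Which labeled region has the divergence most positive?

A

Divergence at each region's feature centre — A: about +6, B: about -3, C: about +2, D: about +4. Region A is most positive.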